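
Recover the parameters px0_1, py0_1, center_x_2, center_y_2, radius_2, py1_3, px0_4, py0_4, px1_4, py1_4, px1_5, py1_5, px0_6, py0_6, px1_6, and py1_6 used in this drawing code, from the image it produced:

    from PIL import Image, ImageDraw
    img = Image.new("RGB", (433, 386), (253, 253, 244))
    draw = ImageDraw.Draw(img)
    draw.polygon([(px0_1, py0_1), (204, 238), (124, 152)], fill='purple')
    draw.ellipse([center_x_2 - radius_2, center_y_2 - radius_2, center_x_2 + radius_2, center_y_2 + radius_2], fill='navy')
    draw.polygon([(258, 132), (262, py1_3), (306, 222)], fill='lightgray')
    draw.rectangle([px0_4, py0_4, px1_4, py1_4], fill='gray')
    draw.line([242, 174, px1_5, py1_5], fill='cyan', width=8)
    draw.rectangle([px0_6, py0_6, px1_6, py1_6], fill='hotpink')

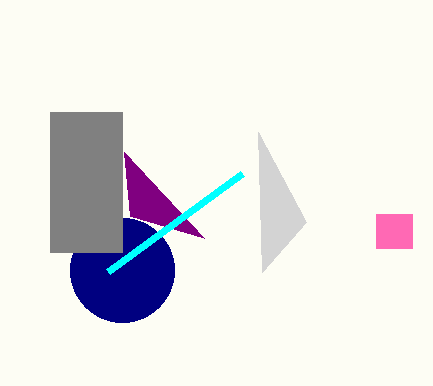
px0_1 = 130, py0_1 = 216, center_x_2 = 122, center_y_2 = 270, radius_2 = 52, py1_3 = 272, px0_4 = 50, py0_4 = 112, px1_4 = 122, py1_4 = 252, px1_5 = 108, py1_5 = 272, px0_6 = 376, py0_6 = 214, px1_6 = 412, py1_6 = 248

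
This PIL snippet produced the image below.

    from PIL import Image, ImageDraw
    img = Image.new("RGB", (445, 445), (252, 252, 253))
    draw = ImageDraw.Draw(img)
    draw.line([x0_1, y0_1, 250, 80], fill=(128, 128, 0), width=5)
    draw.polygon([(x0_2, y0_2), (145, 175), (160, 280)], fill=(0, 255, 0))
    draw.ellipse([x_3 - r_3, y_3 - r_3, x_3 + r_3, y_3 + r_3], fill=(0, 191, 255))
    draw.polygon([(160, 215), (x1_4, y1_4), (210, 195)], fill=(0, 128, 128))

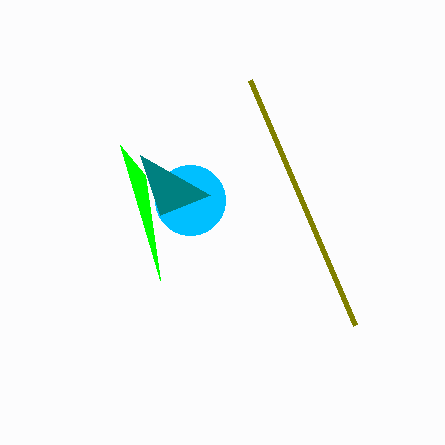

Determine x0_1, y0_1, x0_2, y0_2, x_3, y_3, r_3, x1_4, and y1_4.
x0_1 = 355
y0_1 = 325
x0_2 = 120
y0_2 = 145
x_3 = 190
y_3 = 200
r_3 = 35
x1_4 = 140
y1_4 = 155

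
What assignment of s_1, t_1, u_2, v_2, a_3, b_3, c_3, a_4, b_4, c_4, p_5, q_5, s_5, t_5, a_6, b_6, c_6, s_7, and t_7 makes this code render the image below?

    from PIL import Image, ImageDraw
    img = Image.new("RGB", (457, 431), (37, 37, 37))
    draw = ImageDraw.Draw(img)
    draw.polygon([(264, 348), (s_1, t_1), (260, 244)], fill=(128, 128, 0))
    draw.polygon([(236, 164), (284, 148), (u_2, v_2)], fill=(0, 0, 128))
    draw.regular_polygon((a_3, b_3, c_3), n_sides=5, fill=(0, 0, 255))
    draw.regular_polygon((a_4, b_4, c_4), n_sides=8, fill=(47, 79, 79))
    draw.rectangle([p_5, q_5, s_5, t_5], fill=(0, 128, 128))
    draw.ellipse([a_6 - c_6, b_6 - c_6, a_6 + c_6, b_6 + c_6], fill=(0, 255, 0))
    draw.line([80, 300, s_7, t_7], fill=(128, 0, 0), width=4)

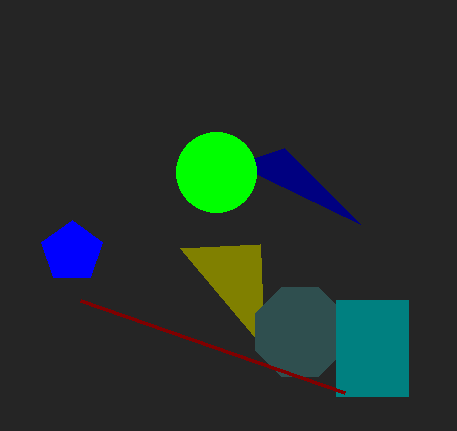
s_1 = 180, t_1 = 248, u_2 = 360, v_2 = 224, a_3 = 72, b_3 = 252, c_3 = 32, a_4 = 300, b_4 = 332, c_4 = 48, p_5 = 336, q_5 = 300, s_5 = 408, t_5 = 396, a_6 = 216, b_6 = 172, c_6 = 40, s_7 = 344, t_7 = 392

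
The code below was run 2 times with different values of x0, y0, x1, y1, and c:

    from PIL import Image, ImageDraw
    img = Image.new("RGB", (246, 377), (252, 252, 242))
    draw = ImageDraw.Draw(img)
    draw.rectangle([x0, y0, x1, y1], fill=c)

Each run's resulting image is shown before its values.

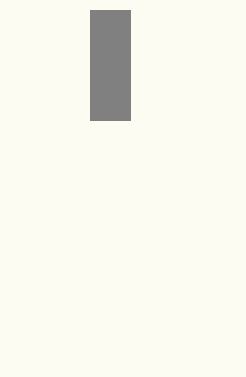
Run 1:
x0 = 90, y0 = 10, x1 = 130, y1 = 120, c = 'gray'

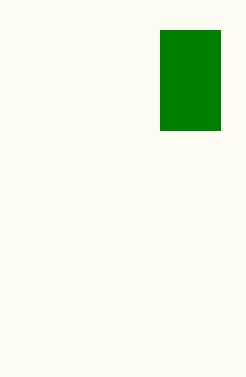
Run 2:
x0 = 160; y0 = 30; x1 = 220; y1 = 130; c = 'green'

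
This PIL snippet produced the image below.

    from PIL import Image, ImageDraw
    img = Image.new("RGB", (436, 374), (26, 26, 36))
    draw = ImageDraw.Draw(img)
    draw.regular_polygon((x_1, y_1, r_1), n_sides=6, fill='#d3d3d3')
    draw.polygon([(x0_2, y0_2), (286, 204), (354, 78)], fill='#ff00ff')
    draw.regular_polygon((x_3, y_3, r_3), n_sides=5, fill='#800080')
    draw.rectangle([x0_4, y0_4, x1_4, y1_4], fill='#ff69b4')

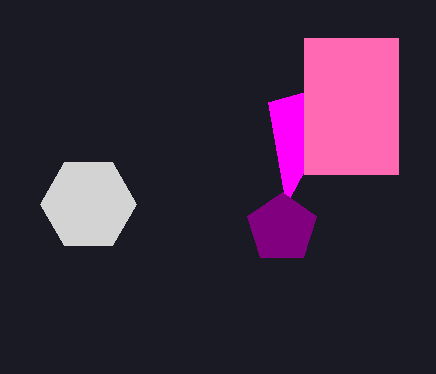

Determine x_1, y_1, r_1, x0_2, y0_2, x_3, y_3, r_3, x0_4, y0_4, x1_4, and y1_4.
x_1 = 88
y_1 = 204
r_1 = 48
x0_2 = 268
y0_2 = 102
x_3 = 282
y_3 = 228
r_3 = 36
x0_4 = 304
y0_4 = 38
x1_4 = 398
y1_4 = 174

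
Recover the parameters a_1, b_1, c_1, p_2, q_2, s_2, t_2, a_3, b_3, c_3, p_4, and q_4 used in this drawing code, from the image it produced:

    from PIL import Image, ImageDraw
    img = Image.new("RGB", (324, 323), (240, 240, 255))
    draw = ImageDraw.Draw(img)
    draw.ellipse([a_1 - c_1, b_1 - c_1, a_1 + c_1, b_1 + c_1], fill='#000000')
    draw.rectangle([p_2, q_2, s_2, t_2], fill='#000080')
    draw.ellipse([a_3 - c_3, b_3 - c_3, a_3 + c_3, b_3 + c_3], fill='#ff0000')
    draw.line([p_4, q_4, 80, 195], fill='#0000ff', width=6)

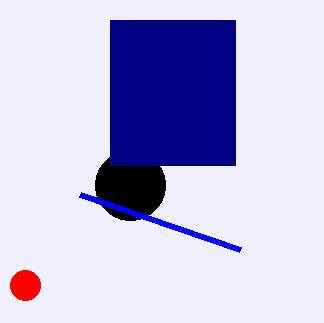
a_1 = 130, b_1 = 185, c_1 = 35, p_2 = 110, q_2 = 20, s_2 = 235, t_2 = 165, a_3 = 25, b_3 = 285, c_3 = 15, p_4 = 240, q_4 = 250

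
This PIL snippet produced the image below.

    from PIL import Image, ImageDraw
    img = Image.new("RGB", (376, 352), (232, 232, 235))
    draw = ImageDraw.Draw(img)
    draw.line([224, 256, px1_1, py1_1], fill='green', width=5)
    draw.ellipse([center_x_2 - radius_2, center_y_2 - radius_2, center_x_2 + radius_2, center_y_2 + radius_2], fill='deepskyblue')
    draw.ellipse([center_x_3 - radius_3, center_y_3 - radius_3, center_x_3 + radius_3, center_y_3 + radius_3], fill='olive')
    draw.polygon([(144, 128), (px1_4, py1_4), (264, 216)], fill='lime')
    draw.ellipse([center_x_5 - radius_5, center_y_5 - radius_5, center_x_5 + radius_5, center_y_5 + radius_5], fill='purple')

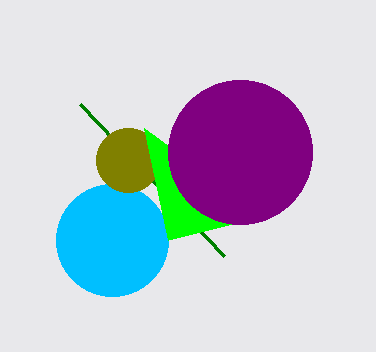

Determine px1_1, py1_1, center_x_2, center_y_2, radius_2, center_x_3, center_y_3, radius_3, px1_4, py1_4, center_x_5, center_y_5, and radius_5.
px1_1 = 80
py1_1 = 104
center_x_2 = 112
center_y_2 = 240
radius_2 = 56
center_x_3 = 128
center_y_3 = 160
radius_3 = 32
px1_4 = 168
py1_4 = 240
center_x_5 = 240
center_y_5 = 152
radius_5 = 72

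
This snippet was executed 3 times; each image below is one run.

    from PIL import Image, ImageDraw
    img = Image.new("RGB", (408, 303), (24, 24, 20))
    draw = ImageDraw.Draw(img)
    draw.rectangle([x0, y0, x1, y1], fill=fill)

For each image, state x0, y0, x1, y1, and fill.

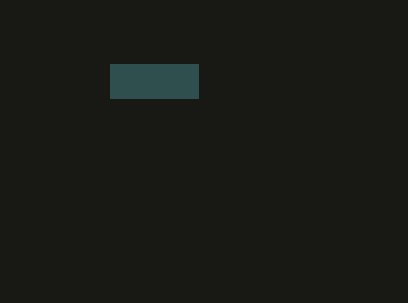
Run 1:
x0 = 110, y0 = 64, x1 = 198, y1 = 98, fill = 'darkslategray'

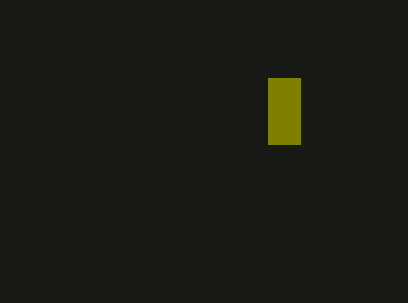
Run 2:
x0 = 268
y0 = 78
x1 = 300
y1 = 144
fill = 'olive'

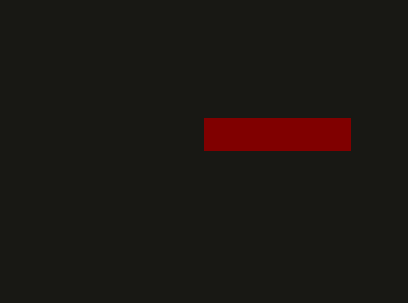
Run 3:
x0 = 204; y0 = 118; x1 = 350; y1 = 150; fill = 'maroon'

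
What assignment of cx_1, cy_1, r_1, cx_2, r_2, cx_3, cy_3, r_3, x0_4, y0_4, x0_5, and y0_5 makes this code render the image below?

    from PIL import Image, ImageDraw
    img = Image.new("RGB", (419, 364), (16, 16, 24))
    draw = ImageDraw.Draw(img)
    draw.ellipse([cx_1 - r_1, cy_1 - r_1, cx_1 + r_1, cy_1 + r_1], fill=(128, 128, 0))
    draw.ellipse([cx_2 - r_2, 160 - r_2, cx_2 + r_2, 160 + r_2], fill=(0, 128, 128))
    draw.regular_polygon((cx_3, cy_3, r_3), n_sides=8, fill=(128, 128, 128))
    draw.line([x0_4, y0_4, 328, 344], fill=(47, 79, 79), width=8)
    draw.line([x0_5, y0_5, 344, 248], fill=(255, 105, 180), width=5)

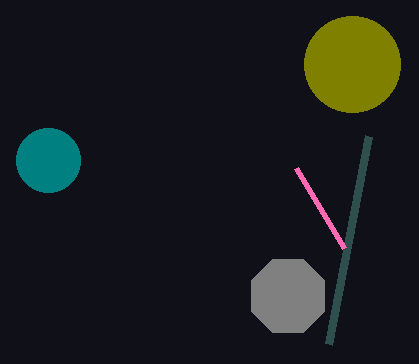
cx_1 = 352, cy_1 = 64, r_1 = 48, cx_2 = 48, r_2 = 32, cx_3 = 288, cy_3 = 296, r_3 = 40, x0_4 = 368, y0_4 = 136, x0_5 = 296, y0_5 = 168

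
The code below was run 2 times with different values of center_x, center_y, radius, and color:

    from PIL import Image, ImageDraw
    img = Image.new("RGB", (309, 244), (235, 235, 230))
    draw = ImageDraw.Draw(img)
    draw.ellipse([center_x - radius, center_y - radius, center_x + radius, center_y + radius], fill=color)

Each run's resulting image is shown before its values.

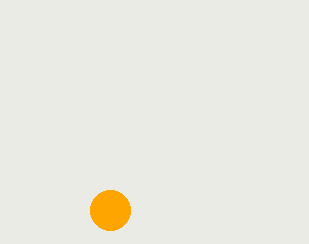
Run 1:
center_x = 110; center_y = 210; radius = 20; color = 'orange'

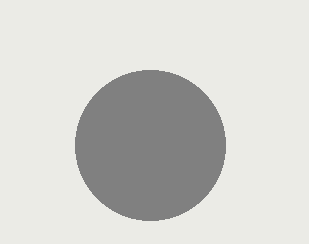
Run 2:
center_x = 150
center_y = 145
radius = 75
color = 'gray'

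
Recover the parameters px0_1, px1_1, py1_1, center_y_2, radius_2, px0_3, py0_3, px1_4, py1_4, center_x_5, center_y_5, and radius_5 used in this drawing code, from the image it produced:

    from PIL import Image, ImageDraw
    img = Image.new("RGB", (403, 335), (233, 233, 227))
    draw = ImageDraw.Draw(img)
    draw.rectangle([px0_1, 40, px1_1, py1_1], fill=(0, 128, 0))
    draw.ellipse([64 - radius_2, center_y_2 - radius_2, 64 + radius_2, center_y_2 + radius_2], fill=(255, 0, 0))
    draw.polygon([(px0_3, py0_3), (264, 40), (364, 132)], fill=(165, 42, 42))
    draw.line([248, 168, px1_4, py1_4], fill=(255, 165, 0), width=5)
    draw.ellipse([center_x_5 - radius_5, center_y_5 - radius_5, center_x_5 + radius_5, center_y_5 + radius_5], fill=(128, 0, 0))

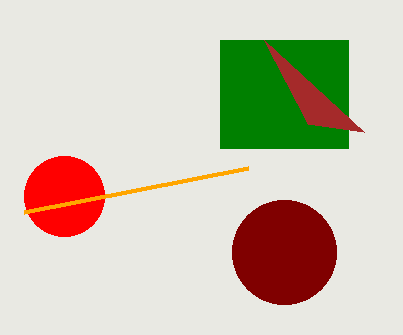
px0_1 = 220
px1_1 = 348
py1_1 = 148
center_y_2 = 196
radius_2 = 40
px0_3 = 308
py0_3 = 124
px1_4 = 24
py1_4 = 212
center_x_5 = 284
center_y_5 = 252
radius_5 = 52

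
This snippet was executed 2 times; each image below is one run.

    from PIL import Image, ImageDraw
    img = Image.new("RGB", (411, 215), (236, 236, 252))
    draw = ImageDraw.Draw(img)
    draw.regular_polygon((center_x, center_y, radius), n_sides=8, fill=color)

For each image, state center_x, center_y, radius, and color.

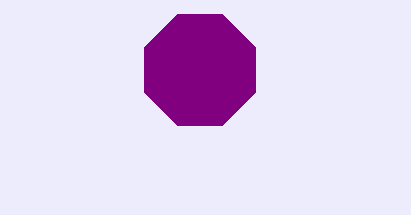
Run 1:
center_x = 200
center_y = 70
radius = 60
color = 'purple'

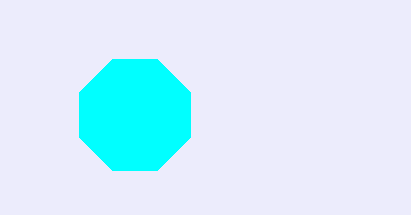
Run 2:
center_x = 135
center_y = 115
radius = 60
color = 'cyan'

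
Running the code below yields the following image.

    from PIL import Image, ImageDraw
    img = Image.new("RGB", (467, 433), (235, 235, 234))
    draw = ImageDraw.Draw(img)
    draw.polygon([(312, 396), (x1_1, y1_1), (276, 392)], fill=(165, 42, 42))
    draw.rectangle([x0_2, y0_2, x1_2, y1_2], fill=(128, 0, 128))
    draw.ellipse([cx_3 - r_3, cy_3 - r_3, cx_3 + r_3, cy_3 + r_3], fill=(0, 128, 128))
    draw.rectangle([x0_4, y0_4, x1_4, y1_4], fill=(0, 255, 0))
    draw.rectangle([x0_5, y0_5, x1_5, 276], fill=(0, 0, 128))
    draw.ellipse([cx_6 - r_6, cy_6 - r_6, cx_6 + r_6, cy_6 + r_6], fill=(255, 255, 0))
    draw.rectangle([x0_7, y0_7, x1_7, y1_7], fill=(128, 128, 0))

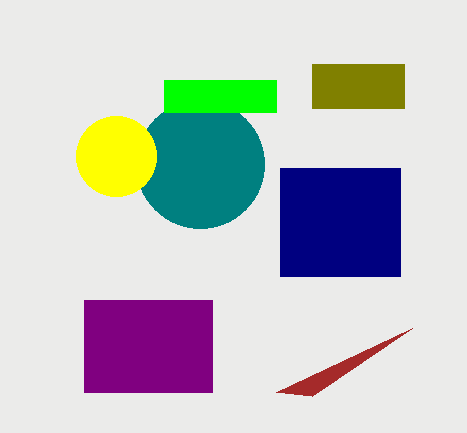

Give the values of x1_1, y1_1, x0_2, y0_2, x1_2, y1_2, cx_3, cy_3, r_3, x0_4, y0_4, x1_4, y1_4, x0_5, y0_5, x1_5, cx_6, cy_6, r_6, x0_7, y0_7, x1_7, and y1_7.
x1_1 = 412
y1_1 = 328
x0_2 = 84
y0_2 = 300
x1_2 = 212
y1_2 = 392
cx_3 = 200
cy_3 = 164
r_3 = 64
x0_4 = 164
y0_4 = 80
x1_4 = 276
y1_4 = 112
x0_5 = 280
y0_5 = 168
x1_5 = 400
cx_6 = 116
cy_6 = 156
r_6 = 40
x0_7 = 312
y0_7 = 64
x1_7 = 404
y1_7 = 108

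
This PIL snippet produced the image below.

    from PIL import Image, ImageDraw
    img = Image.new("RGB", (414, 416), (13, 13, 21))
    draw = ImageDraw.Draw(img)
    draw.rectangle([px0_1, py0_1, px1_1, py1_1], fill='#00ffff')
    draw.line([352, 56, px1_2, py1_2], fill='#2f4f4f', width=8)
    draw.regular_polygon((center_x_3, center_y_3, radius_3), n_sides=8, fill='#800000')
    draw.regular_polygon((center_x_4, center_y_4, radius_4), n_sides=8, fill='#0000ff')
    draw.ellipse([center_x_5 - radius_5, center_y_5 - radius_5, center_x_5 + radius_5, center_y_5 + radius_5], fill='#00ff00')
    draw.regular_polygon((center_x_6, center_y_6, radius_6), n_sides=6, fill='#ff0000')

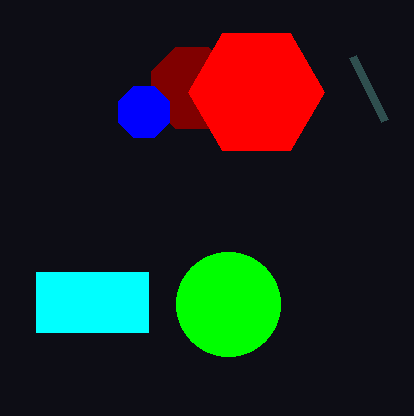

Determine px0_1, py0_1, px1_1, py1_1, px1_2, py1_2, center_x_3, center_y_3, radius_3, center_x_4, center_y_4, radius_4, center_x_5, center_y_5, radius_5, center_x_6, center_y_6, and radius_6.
px0_1 = 36; py0_1 = 272; px1_1 = 148; py1_1 = 332; px1_2 = 384; py1_2 = 120; center_x_3 = 192; center_y_3 = 88; radius_3 = 44; center_x_4 = 144; center_y_4 = 112; radius_4 = 28; center_x_5 = 228; center_y_5 = 304; radius_5 = 52; center_x_6 = 256; center_y_6 = 92; radius_6 = 68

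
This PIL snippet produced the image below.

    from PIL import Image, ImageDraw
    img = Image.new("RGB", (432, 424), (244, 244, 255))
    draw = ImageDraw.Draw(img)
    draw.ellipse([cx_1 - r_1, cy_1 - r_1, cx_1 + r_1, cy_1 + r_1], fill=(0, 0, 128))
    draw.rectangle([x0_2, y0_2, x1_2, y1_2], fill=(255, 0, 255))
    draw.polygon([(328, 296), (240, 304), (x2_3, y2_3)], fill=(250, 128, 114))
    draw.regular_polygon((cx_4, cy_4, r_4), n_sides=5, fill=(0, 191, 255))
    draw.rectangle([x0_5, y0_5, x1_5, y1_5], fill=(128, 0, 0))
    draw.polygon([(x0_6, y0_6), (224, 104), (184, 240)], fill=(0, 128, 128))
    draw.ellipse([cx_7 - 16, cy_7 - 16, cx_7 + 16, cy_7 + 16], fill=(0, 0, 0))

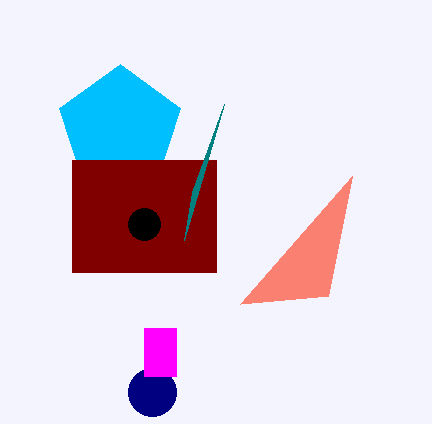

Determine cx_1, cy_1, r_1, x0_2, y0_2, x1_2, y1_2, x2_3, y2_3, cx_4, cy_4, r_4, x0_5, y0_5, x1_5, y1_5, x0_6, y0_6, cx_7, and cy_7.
cx_1 = 152
cy_1 = 392
r_1 = 24
x0_2 = 144
y0_2 = 328
x1_2 = 176
y1_2 = 376
x2_3 = 352
y2_3 = 176
cx_4 = 120
cy_4 = 128
r_4 = 64
x0_5 = 72
y0_5 = 160
x1_5 = 216
y1_5 = 272
x0_6 = 192
y0_6 = 192
cx_7 = 144
cy_7 = 224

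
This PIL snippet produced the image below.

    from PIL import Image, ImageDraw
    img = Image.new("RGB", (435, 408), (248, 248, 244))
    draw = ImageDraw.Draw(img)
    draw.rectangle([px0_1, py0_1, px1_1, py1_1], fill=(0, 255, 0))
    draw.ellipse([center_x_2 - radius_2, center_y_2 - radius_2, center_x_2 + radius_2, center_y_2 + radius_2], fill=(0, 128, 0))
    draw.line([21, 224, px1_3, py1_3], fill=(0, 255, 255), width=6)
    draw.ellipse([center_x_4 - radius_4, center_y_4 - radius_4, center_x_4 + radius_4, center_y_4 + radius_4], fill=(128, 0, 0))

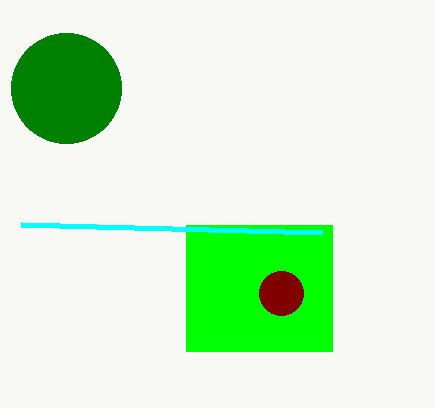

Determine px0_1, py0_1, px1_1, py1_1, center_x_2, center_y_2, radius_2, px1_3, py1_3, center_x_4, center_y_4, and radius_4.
px0_1 = 186; py0_1 = 225; px1_1 = 332; py1_1 = 351; center_x_2 = 66; center_y_2 = 88; radius_2 = 55; px1_3 = 322; py1_3 = 232; center_x_4 = 281; center_y_4 = 293; radius_4 = 22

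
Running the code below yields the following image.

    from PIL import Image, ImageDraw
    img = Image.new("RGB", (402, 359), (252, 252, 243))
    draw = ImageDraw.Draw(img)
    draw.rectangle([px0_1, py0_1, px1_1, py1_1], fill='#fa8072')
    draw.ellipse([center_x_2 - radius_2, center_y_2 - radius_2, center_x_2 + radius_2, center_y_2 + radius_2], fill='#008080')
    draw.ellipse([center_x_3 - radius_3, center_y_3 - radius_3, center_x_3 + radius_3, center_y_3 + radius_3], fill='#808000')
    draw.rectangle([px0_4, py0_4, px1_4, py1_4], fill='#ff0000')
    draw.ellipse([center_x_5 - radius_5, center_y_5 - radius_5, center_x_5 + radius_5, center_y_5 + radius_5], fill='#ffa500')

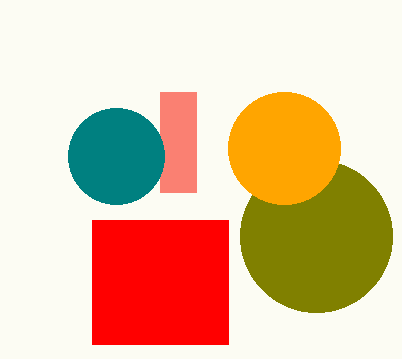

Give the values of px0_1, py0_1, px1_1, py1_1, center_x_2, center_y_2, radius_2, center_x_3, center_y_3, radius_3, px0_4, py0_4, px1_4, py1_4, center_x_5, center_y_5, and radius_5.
px0_1 = 160
py0_1 = 92
px1_1 = 196
py1_1 = 192
center_x_2 = 116
center_y_2 = 156
radius_2 = 48
center_x_3 = 316
center_y_3 = 236
radius_3 = 76
px0_4 = 92
py0_4 = 220
px1_4 = 228
py1_4 = 344
center_x_5 = 284
center_y_5 = 148
radius_5 = 56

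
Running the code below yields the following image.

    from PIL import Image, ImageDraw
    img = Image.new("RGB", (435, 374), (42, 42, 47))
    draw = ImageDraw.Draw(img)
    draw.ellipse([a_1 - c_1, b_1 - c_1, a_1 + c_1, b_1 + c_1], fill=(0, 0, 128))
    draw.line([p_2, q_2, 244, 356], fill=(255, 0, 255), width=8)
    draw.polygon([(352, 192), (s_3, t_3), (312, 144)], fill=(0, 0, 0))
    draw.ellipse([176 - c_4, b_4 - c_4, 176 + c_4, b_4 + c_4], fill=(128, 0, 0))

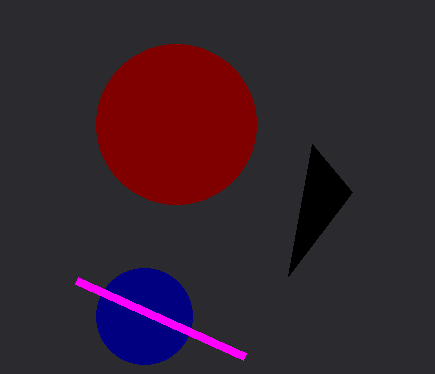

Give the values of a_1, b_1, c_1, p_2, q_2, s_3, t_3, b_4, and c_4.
a_1 = 144
b_1 = 316
c_1 = 48
p_2 = 76
q_2 = 280
s_3 = 288
t_3 = 276
b_4 = 124
c_4 = 80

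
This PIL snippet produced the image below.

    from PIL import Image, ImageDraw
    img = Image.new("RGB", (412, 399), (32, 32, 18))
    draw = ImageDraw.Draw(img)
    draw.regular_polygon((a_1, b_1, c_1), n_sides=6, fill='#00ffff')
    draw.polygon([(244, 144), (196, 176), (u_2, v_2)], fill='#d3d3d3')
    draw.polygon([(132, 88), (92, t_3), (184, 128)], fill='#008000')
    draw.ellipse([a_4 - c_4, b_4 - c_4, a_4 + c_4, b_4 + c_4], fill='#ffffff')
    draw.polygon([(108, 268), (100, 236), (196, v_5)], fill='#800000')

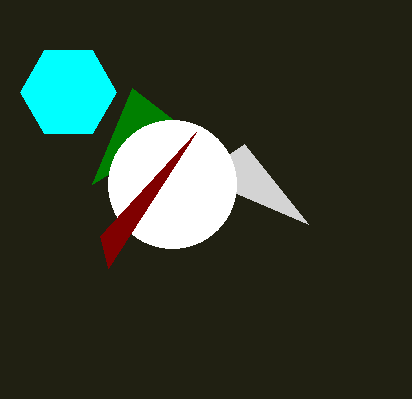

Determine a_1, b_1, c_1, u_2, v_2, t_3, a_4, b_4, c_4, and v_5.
a_1 = 68
b_1 = 92
c_1 = 48
u_2 = 308
v_2 = 224
t_3 = 184
a_4 = 172
b_4 = 184
c_4 = 64
v_5 = 132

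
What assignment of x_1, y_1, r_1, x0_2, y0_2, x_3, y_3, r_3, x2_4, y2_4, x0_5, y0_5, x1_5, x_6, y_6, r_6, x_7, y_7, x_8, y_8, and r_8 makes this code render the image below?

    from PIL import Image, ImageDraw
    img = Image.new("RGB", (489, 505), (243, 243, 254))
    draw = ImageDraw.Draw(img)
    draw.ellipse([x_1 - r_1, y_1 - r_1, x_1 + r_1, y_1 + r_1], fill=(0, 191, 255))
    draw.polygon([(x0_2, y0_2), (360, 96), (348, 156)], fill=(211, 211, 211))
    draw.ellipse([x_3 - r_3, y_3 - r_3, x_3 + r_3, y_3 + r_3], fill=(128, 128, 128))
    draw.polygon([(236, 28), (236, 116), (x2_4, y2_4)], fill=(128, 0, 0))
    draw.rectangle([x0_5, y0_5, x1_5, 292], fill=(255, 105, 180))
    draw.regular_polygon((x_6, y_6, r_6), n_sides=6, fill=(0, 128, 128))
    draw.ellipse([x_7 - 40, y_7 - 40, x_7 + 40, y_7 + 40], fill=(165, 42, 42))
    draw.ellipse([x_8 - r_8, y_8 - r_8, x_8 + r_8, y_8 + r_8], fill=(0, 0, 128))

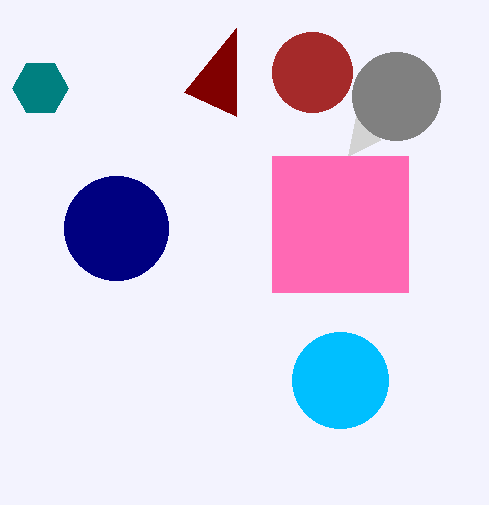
x_1 = 340, y_1 = 380, r_1 = 48, x0_2 = 380, y0_2 = 140, x_3 = 396, y_3 = 96, r_3 = 44, x2_4 = 184, y2_4 = 92, x0_5 = 272, y0_5 = 156, x1_5 = 408, x_6 = 40, y_6 = 88, r_6 = 28, x_7 = 312, y_7 = 72, x_8 = 116, y_8 = 228, r_8 = 52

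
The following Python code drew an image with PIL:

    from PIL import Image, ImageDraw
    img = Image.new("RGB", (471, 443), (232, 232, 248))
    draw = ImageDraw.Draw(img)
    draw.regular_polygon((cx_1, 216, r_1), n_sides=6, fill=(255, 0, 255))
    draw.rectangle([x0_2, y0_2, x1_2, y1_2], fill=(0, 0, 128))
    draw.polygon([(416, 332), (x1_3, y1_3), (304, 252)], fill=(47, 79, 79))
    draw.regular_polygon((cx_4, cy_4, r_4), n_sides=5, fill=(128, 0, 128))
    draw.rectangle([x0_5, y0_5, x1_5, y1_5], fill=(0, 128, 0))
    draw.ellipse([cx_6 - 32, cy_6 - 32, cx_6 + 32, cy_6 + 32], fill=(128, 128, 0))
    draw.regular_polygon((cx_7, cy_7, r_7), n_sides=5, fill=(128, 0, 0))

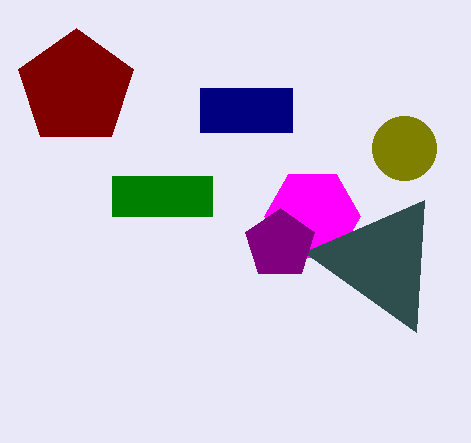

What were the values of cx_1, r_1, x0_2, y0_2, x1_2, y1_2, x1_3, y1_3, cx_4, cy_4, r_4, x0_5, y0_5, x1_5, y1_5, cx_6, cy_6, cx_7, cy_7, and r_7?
cx_1 = 312; r_1 = 48; x0_2 = 200; y0_2 = 88; x1_2 = 292; y1_2 = 132; x1_3 = 424; y1_3 = 200; cx_4 = 280; cy_4 = 244; r_4 = 36; x0_5 = 112; y0_5 = 176; x1_5 = 212; y1_5 = 216; cx_6 = 404; cy_6 = 148; cx_7 = 76; cy_7 = 88; r_7 = 60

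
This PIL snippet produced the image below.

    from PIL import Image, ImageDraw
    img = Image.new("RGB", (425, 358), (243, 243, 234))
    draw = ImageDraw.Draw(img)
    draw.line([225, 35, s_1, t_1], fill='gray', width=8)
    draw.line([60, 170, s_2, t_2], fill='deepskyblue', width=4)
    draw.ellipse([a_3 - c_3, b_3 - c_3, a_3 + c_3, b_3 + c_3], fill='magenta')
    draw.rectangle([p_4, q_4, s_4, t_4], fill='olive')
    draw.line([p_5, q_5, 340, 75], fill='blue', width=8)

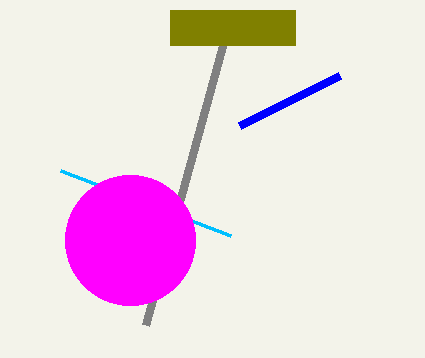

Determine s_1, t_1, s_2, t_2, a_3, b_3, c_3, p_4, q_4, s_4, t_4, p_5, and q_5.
s_1 = 145
t_1 = 325
s_2 = 230
t_2 = 235
a_3 = 130
b_3 = 240
c_3 = 65
p_4 = 170
q_4 = 10
s_4 = 295
t_4 = 45
p_5 = 240
q_5 = 125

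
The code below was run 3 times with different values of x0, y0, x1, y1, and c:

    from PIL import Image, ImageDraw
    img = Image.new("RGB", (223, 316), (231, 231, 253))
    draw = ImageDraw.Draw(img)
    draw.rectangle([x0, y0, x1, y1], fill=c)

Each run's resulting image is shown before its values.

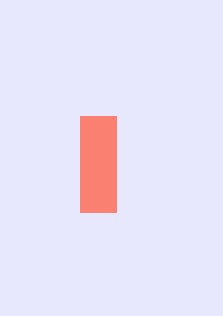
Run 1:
x0 = 80; y0 = 116; x1 = 116; y1 = 212; c = 'salmon'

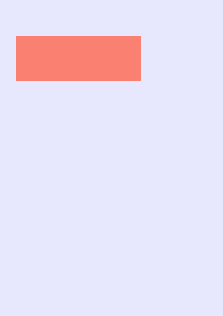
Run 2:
x0 = 16; y0 = 36; x1 = 140; y1 = 80; c = 'salmon'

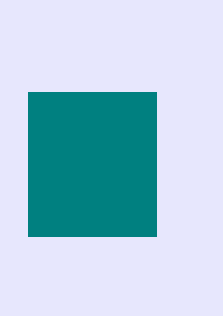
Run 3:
x0 = 28
y0 = 92
x1 = 156
y1 = 236
c = 'teal'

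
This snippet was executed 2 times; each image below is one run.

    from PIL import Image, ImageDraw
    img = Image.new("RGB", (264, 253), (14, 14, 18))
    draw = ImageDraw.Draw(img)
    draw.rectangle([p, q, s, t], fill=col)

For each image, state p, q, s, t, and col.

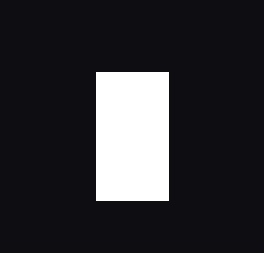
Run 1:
p = 96, q = 72, s = 168, t = 200, col = 'white'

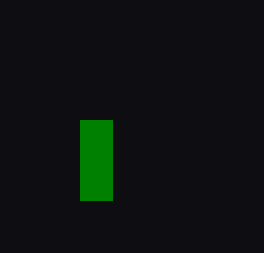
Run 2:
p = 80; q = 120; s = 112; t = 200; col = 'green'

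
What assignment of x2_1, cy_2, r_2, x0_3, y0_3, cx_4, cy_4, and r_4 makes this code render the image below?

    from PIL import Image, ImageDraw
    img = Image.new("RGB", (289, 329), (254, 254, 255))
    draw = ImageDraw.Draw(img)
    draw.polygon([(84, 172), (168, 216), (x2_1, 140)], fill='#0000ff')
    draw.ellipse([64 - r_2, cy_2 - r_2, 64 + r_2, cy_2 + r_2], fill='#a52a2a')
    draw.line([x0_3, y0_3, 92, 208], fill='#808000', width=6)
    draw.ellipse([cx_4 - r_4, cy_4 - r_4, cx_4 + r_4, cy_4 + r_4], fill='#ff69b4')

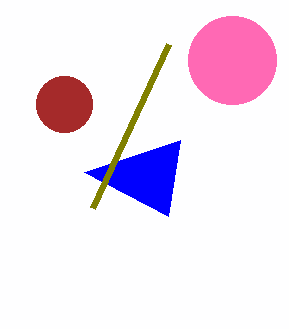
x2_1 = 180; cy_2 = 104; r_2 = 28; x0_3 = 168; y0_3 = 44; cx_4 = 232; cy_4 = 60; r_4 = 44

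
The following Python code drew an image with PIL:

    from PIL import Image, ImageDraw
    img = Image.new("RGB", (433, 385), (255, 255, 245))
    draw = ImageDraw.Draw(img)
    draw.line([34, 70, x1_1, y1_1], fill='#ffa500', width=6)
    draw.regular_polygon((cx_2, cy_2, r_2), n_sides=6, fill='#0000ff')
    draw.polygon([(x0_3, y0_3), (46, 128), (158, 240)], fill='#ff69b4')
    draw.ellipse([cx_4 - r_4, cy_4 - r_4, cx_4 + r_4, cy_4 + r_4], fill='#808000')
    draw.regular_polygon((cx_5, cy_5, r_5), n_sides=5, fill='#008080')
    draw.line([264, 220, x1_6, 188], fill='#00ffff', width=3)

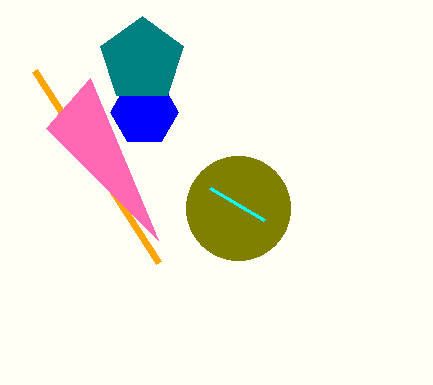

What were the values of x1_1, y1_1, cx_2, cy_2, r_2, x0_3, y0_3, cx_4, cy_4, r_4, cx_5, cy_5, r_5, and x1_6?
x1_1 = 158, y1_1 = 262, cx_2 = 144, cy_2 = 112, r_2 = 34, x0_3 = 90, y0_3 = 78, cx_4 = 238, cy_4 = 208, r_4 = 52, cx_5 = 142, cy_5 = 60, r_5 = 44, x1_6 = 210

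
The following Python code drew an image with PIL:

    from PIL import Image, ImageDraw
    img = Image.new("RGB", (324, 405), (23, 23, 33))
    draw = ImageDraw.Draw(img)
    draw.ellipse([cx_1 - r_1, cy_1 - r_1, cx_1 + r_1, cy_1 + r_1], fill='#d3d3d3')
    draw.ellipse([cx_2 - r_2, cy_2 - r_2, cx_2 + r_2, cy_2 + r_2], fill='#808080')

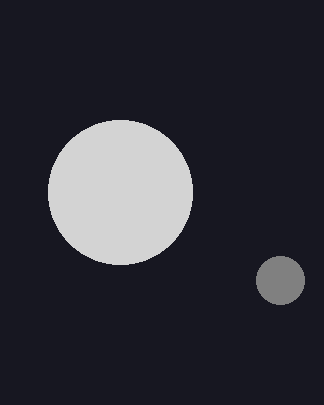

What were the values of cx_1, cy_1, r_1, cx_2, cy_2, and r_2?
cx_1 = 120, cy_1 = 192, r_1 = 72, cx_2 = 280, cy_2 = 280, r_2 = 24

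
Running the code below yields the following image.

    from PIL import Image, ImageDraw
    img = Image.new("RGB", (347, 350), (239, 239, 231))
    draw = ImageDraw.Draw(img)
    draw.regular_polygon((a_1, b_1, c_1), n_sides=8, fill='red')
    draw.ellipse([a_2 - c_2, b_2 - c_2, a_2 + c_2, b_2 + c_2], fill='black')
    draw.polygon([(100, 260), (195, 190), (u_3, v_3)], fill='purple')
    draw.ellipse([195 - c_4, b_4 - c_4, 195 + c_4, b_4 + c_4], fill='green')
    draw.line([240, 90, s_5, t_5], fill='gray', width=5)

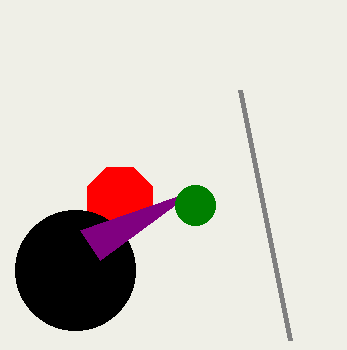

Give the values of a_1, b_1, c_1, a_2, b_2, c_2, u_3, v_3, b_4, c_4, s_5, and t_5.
a_1 = 120
b_1 = 200
c_1 = 35
a_2 = 75
b_2 = 270
c_2 = 60
u_3 = 80
v_3 = 230
b_4 = 205
c_4 = 20
s_5 = 290
t_5 = 340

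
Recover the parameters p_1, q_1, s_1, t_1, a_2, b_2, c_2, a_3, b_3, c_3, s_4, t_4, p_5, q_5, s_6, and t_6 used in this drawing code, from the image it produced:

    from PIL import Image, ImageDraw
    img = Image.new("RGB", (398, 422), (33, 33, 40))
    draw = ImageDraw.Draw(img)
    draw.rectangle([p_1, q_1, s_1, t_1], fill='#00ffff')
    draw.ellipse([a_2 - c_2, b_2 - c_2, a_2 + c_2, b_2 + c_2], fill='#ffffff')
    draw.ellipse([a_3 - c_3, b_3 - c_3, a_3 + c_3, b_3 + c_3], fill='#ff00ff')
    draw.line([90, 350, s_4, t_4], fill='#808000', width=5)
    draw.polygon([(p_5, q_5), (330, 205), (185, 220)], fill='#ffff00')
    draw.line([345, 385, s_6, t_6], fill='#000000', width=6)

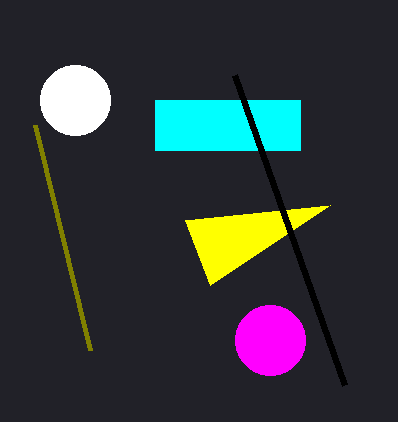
p_1 = 155; q_1 = 100; s_1 = 300; t_1 = 150; a_2 = 75; b_2 = 100; c_2 = 35; a_3 = 270; b_3 = 340; c_3 = 35; s_4 = 35; t_4 = 125; p_5 = 210; q_5 = 285; s_6 = 235; t_6 = 75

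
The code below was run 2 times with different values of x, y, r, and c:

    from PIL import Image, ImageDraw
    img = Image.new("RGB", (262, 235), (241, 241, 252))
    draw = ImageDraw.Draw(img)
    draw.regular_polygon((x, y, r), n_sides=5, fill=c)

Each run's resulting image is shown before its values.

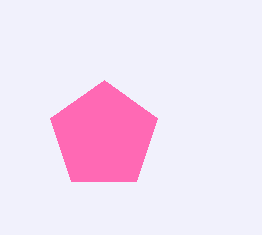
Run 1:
x = 104; y = 136; r = 56; c = 'hotpink'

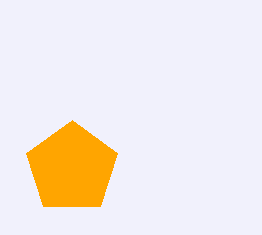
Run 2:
x = 72
y = 168
r = 48
c = 'orange'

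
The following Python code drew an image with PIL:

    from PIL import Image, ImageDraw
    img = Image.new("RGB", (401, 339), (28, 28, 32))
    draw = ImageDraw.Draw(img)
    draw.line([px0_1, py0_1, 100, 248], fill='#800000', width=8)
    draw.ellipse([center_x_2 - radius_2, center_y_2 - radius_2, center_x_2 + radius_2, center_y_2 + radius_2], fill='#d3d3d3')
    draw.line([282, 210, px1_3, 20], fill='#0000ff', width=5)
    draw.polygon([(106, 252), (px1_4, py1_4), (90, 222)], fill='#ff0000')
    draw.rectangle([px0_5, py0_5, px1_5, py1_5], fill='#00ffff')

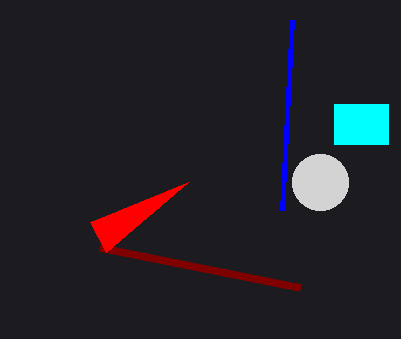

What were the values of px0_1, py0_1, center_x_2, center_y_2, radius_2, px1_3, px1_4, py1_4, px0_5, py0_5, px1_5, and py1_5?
px0_1 = 300; py0_1 = 288; center_x_2 = 320; center_y_2 = 182; radius_2 = 28; px1_3 = 292; px1_4 = 188; py1_4 = 182; px0_5 = 334; py0_5 = 104; px1_5 = 388; py1_5 = 144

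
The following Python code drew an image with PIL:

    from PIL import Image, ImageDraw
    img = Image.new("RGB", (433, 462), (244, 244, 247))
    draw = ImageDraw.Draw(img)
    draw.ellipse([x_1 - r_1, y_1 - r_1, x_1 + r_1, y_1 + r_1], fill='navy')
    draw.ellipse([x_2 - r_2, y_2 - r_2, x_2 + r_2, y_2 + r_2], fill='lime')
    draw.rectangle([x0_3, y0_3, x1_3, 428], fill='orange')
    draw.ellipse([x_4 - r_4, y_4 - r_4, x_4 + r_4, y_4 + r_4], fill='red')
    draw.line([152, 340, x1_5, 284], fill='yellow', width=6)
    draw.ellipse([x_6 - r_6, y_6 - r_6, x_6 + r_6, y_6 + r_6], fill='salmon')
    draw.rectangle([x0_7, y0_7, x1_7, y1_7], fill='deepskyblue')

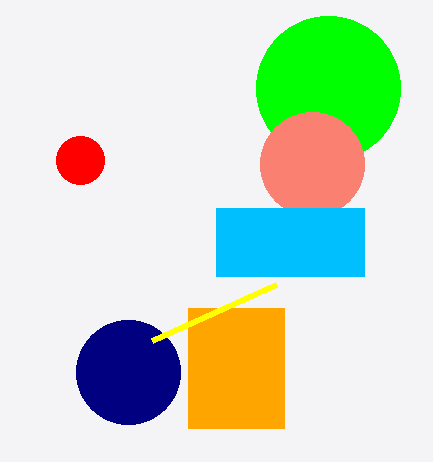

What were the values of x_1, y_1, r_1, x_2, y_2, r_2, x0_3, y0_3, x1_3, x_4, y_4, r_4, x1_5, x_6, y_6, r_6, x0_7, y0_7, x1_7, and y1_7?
x_1 = 128
y_1 = 372
r_1 = 52
x_2 = 328
y_2 = 88
r_2 = 72
x0_3 = 188
y0_3 = 308
x1_3 = 284
x_4 = 80
y_4 = 160
r_4 = 24
x1_5 = 276
x_6 = 312
y_6 = 164
r_6 = 52
x0_7 = 216
y0_7 = 208
x1_7 = 364
y1_7 = 276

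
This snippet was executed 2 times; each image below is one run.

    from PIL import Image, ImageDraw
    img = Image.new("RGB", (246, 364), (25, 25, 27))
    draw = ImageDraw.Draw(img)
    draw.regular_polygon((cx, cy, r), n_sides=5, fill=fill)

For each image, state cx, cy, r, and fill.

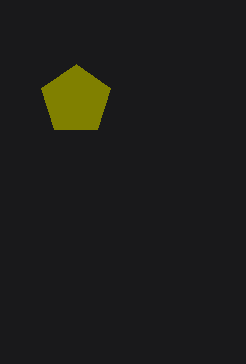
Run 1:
cx = 76; cy = 100; r = 36; fill = 'olive'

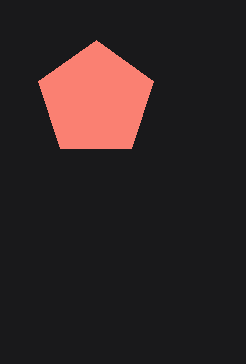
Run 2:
cx = 96; cy = 100; r = 60; fill = 'salmon'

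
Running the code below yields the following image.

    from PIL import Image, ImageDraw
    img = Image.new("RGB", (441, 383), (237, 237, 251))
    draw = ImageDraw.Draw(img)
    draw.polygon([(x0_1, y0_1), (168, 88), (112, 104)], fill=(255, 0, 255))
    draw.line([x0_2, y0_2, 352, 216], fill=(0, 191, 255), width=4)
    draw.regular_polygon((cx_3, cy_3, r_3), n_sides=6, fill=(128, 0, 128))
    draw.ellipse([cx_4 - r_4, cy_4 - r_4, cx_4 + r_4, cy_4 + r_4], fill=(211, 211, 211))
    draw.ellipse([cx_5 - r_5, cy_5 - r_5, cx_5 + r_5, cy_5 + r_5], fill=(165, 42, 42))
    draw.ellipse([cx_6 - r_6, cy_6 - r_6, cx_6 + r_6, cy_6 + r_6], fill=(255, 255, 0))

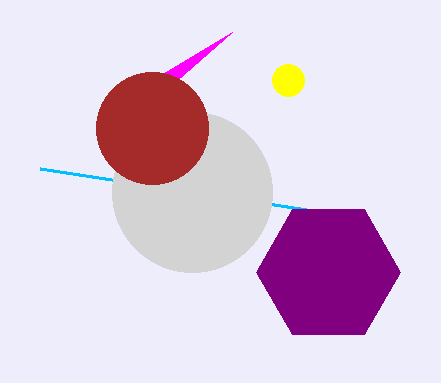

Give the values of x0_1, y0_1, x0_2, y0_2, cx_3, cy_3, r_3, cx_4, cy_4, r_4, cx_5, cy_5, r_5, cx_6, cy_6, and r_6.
x0_1 = 232
y0_1 = 32
x0_2 = 40
y0_2 = 168
cx_3 = 328
cy_3 = 272
r_3 = 72
cx_4 = 192
cy_4 = 192
r_4 = 80
cx_5 = 152
cy_5 = 128
r_5 = 56
cx_6 = 288
cy_6 = 80
r_6 = 16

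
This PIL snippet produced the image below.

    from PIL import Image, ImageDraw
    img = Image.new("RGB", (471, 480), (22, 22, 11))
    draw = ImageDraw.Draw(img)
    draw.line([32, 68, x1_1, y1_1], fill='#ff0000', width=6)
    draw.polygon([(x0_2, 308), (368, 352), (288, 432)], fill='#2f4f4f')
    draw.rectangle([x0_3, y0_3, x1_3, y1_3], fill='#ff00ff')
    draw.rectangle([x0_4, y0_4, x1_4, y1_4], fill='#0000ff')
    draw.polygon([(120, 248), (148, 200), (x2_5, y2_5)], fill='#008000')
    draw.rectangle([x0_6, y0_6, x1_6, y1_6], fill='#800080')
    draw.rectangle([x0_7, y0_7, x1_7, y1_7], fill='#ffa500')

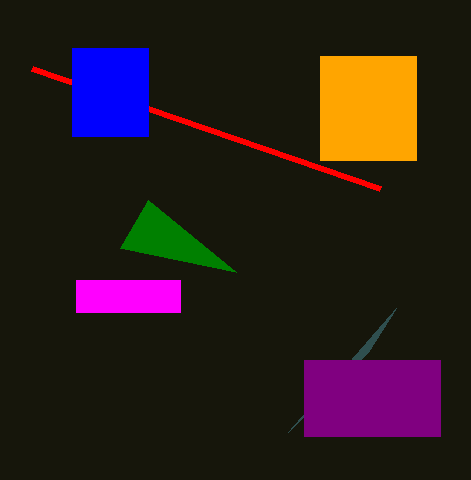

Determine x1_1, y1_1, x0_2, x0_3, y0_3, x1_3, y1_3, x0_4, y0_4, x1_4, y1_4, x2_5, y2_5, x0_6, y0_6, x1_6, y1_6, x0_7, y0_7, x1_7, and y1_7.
x1_1 = 380, y1_1 = 188, x0_2 = 396, x0_3 = 76, y0_3 = 280, x1_3 = 180, y1_3 = 312, x0_4 = 72, y0_4 = 48, x1_4 = 148, y1_4 = 136, x2_5 = 236, y2_5 = 272, x0_6 = 304, y0_6 = 360, x1_6 = 440, y1_6 = 436, x0_7 = 320, y0_7 = 56, x1_7 = 416, y1_7 = 160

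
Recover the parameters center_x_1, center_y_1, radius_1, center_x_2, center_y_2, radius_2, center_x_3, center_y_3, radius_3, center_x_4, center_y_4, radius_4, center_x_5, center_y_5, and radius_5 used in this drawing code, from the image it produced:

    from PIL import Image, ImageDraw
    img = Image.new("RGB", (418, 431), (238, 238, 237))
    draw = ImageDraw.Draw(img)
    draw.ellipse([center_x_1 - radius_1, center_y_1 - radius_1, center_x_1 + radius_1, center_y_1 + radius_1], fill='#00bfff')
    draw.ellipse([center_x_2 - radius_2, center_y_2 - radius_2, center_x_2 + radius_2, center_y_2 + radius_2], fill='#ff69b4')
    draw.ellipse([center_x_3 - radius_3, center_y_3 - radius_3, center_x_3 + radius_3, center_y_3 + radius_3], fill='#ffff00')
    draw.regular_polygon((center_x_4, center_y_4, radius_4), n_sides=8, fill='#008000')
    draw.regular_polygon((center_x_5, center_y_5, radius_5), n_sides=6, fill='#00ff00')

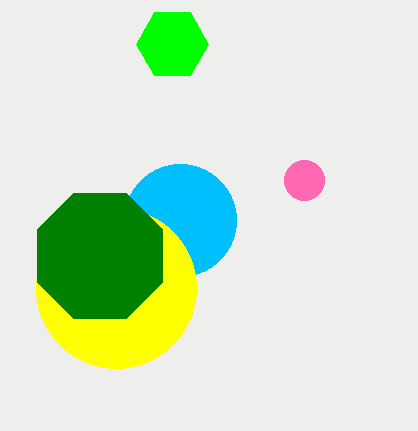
center_x_1 = 180
center_y_1 = 220
radius_1 = 56
center_x_2 = 304
center_y_2 = 180
radius_2 = 20
center_x_3 = 116
center_y_3 = 288
radius_3 = 80
center_x_4 = 100
center_y_4 = 256
radius_4 = 68
center_x_5 = 172
center_y_5 = 44
radius_5 = 36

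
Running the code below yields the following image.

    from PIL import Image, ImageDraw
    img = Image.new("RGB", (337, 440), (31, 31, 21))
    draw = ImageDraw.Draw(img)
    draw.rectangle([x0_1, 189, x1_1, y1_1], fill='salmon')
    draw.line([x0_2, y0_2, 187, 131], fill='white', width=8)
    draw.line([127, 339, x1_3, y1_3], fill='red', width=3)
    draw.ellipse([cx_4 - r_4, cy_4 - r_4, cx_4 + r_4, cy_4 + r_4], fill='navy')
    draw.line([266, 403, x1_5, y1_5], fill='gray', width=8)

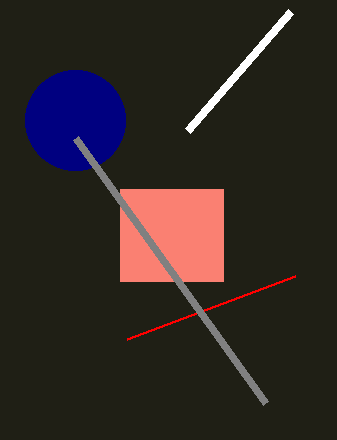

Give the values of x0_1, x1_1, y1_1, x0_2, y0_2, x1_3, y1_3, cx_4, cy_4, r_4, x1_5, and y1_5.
x0_1 = 120
x1_1 = 223
y1_1 = 281
x0_2 = 290
y0_2 = 12
x1_3 = 295
y1_3 = 276
cx_4 = 75
cy_4 = 120
r_4 = 50
x1_5 = 76
y1_5 = 138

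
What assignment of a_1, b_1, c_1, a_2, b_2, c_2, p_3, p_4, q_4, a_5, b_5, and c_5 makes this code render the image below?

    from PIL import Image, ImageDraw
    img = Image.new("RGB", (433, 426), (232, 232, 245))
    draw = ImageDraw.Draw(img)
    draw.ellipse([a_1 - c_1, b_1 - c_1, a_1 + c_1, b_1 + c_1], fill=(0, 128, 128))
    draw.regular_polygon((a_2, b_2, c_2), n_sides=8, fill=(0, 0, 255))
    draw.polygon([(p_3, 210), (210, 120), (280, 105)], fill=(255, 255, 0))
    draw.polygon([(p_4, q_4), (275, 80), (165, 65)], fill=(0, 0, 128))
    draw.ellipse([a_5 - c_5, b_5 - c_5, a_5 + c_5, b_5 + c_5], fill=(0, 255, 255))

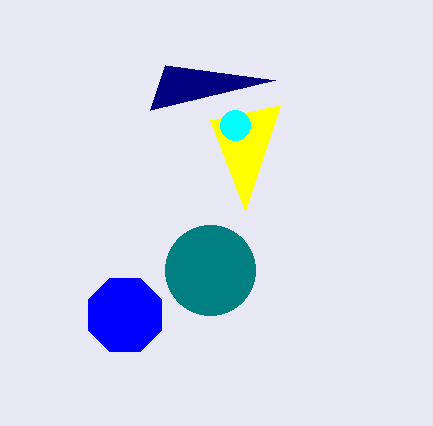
a_1 = 210; b_1 = 270; c_1 = 45; a_2 = 125; b_2 = 315; c_2 = 40; p_3 = 245; p_4 = 150; q_4 = 110; a_5 = 235; b_5 = 125; c_5 = 15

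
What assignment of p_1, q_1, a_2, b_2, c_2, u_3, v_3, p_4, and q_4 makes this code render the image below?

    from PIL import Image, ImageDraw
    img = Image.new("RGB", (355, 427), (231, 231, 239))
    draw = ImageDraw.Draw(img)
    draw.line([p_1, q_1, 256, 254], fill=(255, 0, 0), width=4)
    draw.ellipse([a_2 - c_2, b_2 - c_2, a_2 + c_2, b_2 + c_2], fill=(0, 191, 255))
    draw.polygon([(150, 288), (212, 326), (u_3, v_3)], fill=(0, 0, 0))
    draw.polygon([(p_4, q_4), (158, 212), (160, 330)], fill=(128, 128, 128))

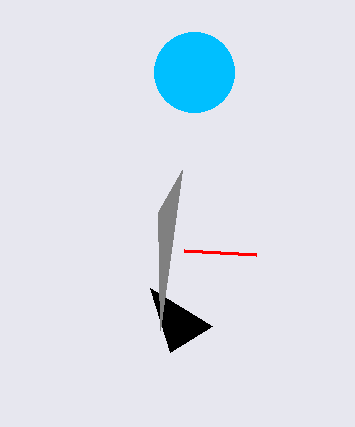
p_1 = 184; q_1 = 250; a_2 = 194; b_2 = 72; c_2 = 40; u_3 = 170; v_3 = 352; p_4 = 182; q_4 = 170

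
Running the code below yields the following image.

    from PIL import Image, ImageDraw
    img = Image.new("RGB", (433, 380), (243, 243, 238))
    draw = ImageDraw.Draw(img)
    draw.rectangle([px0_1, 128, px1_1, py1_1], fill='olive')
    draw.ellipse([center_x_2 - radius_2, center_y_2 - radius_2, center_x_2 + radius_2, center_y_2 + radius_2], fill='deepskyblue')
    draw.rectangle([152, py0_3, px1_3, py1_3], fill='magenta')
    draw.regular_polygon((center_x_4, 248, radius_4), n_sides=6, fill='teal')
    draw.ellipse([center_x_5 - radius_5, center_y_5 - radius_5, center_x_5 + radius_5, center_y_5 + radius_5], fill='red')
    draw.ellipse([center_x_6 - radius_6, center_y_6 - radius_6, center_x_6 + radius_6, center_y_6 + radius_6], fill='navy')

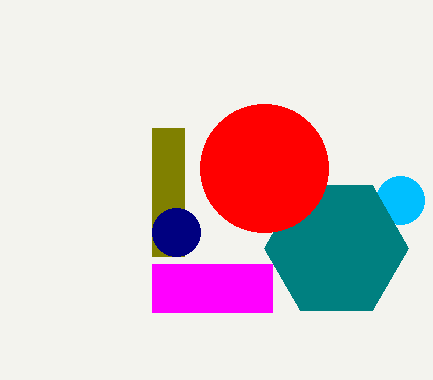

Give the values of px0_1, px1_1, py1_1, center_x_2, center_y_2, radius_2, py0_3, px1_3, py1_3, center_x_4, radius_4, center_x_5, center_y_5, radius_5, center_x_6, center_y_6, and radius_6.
px0_1 = 152; px1_1 = 184; py1_1 = 256; center_x_2 = 400; center_y_2 = 200; radius_2 = 24; py0_3 = 264; px1_3 = 272; py1_3 = 312; center_x_4 = 336; radius_4 = 72; center_x_5 = 264; center_y_5 = 168; radius_5 = 64; center_x_6 = 176; center_y_6 = 232; radius_6 = 24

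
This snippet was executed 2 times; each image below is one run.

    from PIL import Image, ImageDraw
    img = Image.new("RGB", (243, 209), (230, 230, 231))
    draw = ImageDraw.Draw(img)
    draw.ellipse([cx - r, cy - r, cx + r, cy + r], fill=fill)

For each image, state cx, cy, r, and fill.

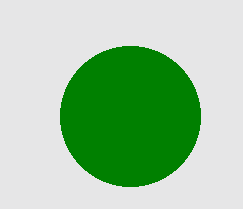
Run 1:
cx = 130, cy = 116, r = 70, fill = 'green'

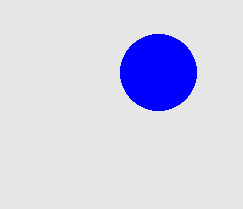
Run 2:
cx = 158; cy = 72; r = 38; fill = 'blue'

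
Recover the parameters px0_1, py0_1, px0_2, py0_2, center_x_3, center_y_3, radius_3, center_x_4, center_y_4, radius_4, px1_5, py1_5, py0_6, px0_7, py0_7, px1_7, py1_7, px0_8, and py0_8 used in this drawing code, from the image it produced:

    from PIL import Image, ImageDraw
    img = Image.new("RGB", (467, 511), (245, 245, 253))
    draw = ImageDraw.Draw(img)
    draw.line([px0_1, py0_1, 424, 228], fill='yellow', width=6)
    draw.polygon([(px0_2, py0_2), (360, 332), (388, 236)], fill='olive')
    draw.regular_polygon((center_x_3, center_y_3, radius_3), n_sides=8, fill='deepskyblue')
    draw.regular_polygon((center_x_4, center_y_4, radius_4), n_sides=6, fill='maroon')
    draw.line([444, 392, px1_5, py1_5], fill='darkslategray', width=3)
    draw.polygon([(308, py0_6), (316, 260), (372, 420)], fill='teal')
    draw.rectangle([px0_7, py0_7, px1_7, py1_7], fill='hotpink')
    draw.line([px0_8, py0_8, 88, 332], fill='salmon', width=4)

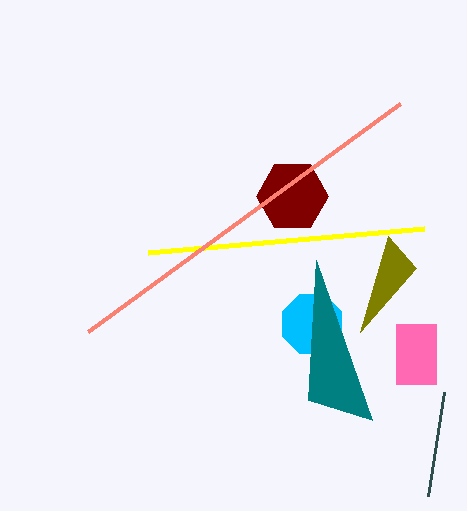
px0_1 = 148; py0_1 = 252; px0_2 = 416; py0_2 = 268; center_x_3 = 312; center_y_3 = 324; radius_3 = 32; center_x_4 = 292; center_y_4 = 196; radius_4 = 36; px1_5 = 428; py1_5 = 496; py0_6 = 400; px0_7 = 396; py0_7 = 324; px1_7 = 436; py1_7 = 384; px0_8 = 400; py0_8 = 104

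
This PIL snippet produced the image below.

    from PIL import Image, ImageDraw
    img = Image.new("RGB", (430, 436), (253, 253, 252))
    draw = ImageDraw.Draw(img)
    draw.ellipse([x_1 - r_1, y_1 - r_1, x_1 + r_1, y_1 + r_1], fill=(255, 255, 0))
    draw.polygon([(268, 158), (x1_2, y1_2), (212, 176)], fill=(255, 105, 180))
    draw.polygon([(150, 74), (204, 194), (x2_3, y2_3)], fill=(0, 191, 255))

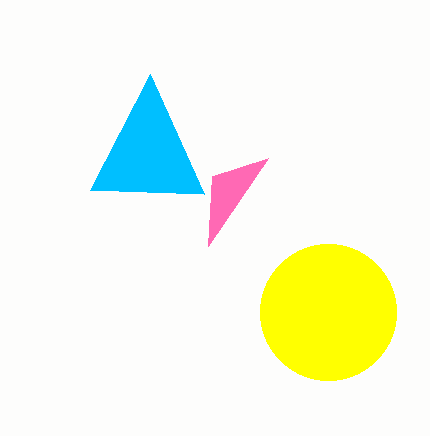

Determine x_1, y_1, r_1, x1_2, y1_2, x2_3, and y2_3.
x_1 = 328; y_1 = 312; r_1 = 68; x1_2 = 208; y1_2 = 246; x2_3 = 90; y2_3 = 190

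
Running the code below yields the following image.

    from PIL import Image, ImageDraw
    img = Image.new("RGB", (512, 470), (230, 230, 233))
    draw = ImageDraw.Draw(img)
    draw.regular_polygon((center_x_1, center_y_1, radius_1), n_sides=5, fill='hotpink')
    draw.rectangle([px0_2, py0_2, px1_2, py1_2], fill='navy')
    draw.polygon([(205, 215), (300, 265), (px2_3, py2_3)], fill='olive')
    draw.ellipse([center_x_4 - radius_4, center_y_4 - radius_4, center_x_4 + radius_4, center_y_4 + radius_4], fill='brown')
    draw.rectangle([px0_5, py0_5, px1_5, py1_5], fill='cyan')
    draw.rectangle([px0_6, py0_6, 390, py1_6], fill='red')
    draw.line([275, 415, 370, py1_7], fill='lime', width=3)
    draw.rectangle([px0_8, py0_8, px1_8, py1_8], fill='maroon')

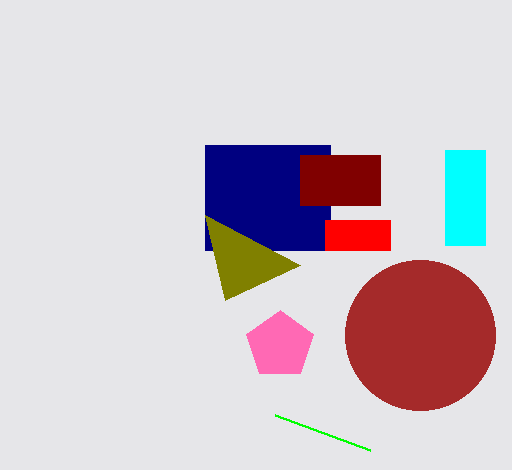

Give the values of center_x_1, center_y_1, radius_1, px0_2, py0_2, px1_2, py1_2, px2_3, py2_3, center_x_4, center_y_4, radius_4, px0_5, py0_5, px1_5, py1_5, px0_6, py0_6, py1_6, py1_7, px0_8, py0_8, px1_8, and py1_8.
center_x_1 = 280
center_y_1 = 345
radius_1 = 35
px0_2 = 205
py0_2 = 145
px1_2 = 330
py1_2 = 250
px2_3 = 225
py2_3 = 300
center_x_4 = 420
center_y_4 = 335
radius_4 = 75
px0_5 = 445
py0_5 = 150
px1_5 = 485
py1_5 = 245
px0_6 = 325
py0_6 = 220
py1_6 = 250
py1_7 = 450
px0_8 = 300
py0_8 = 155
px1_8 = 380
py1_8 = 205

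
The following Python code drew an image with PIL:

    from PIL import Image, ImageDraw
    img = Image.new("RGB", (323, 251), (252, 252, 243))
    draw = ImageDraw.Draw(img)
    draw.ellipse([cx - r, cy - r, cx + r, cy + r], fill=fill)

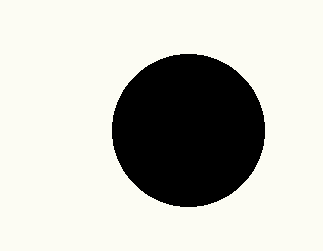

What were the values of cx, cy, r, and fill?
cx = 188
cy = 130
r = 76
fill = 'black'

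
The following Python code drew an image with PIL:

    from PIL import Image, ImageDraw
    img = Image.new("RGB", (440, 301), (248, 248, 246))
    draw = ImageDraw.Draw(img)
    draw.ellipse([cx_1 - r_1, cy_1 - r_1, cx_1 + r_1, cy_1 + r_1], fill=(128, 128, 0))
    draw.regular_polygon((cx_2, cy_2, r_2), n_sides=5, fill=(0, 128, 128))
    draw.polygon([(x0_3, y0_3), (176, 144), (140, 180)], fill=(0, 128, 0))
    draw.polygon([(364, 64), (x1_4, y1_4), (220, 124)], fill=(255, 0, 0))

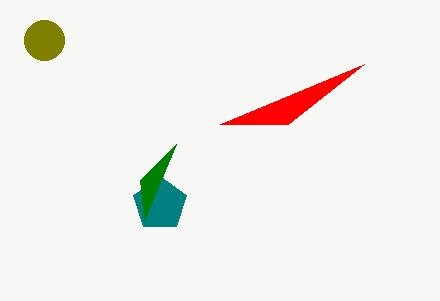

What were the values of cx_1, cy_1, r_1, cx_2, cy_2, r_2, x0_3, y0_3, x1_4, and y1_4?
cx_1 = 44; cy_1 = 40; r_1 = 20; cx_2 = 160; cy_2 = 204; r_2 = 28; x0_3 = 144; y0_3 = 220; x1_4 = 288; y1_4 = 124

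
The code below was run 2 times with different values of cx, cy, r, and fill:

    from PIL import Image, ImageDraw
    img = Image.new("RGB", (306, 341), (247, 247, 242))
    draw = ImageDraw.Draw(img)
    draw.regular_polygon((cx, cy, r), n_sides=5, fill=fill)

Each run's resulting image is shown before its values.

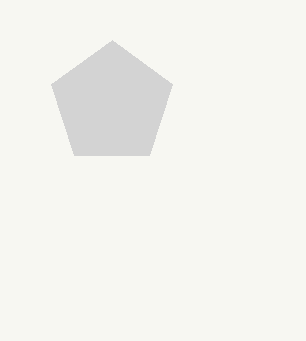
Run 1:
cx = 112; cy = 104; r = 64; fill = 'lightgray'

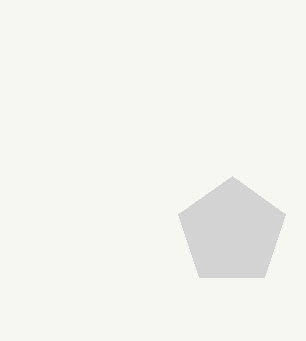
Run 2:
cx = 232
cy = 232
r = 56
fill = 'lightgray'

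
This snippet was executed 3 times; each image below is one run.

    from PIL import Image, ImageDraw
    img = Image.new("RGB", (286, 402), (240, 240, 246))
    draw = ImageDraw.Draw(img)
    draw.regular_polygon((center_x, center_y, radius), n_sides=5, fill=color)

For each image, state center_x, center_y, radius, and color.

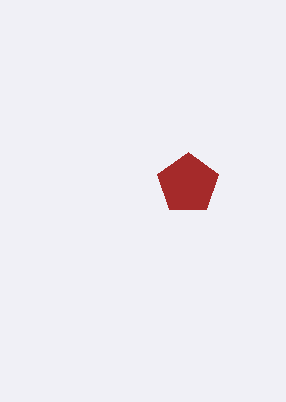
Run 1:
center_x = 188; center_y = 184; radius = 32; color = 'brown'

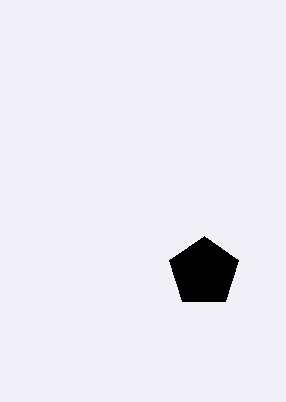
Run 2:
center_x = 204, center_y = 272, radius = 36, color = 'black'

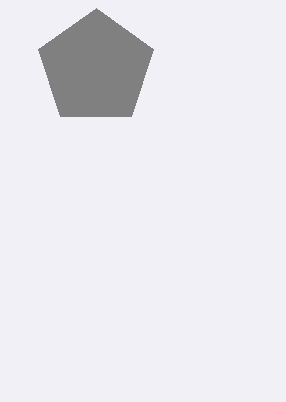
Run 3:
center_x = 96; center_y = 68; radius = 60; color = 'gray'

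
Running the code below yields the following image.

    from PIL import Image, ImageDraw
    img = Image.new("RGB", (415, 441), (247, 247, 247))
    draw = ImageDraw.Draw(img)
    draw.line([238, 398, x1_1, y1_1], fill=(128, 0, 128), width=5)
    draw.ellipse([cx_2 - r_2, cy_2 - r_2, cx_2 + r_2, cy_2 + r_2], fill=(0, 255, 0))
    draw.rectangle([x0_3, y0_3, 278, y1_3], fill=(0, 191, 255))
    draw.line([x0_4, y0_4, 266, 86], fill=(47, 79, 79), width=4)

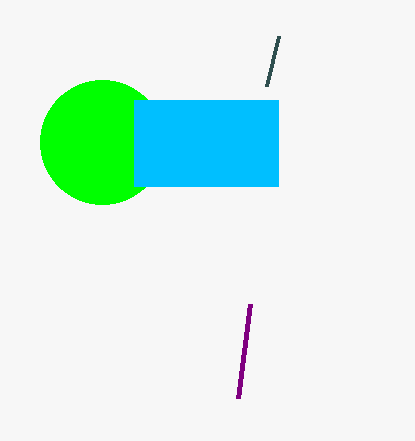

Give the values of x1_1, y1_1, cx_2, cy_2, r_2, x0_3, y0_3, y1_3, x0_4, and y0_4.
x1_1 = 250
y1_1 = 304
cx_2 = 102
cy_2 = 142
r_2 = 62
x0_3 = 134
y0_3 = 100
y1_3 = 186
x0_4 = 278
y0_4 = 36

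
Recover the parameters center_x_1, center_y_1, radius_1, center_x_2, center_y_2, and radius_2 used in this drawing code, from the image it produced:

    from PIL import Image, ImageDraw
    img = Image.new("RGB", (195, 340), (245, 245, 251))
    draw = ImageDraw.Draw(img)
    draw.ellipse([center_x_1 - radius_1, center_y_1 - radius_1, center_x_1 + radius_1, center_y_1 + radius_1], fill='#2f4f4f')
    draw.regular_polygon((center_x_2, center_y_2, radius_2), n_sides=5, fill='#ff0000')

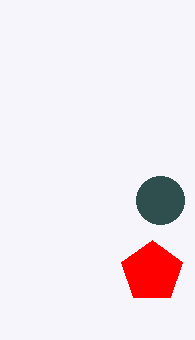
center_x_1 = 160
center_y_1 = 200
radius_1 = 24
center_x_2 = 152
center_y_2 = 272
radius_2 = 32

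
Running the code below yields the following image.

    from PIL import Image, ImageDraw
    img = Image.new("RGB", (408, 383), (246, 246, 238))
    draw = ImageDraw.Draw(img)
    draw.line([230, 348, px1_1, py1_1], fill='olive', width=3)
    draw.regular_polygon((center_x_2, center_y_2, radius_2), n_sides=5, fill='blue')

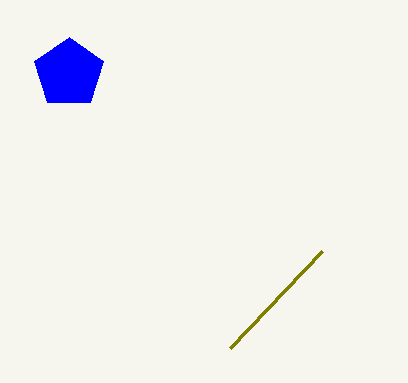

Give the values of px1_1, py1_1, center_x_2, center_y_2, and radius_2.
px1_1 = 322
py1_1 = 251
center_x_2 = 69
center_y_2 = 73
radius_2 = 36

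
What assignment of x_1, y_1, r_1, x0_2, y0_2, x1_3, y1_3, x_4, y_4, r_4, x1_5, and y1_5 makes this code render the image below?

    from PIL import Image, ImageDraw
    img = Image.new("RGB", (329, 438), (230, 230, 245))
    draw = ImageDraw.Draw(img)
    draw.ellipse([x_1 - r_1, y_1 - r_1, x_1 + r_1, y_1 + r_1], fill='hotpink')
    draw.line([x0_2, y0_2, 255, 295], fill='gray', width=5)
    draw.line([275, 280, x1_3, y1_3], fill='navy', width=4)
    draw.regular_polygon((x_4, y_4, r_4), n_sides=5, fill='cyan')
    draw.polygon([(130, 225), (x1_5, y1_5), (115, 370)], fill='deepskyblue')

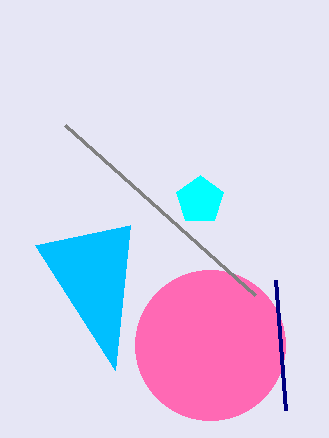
x_1 = 210, y_1 = 345, r_1 = 75, x0_2 = 65, y0_2 = 125, x1_3 = 285, y1_3 = 410, x_4 = 200, y_4 = 200, r_4 = 25, x1_5 = 35, y1_5 = 245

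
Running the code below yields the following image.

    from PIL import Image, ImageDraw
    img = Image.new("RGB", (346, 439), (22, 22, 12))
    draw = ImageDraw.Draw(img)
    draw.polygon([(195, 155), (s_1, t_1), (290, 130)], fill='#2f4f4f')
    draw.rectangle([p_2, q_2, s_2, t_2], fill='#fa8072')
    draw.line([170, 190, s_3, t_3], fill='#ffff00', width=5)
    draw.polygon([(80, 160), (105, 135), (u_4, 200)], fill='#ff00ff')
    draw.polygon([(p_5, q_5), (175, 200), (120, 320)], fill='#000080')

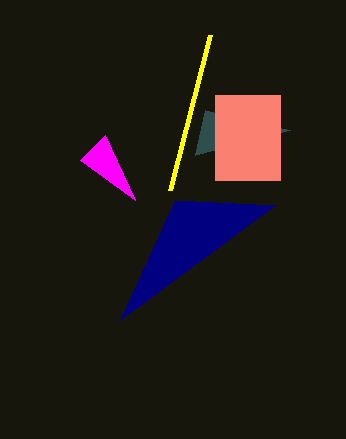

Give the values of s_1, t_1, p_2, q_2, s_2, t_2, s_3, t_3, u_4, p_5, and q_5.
s_1 = 205
t_1 = 110
p_2 = 215
q_2 = 95
s_2 = 280
t_2 = 180
s_3 = 210
t_3 = 35
u_4 = 135
p_5 = 275
q_5 = 205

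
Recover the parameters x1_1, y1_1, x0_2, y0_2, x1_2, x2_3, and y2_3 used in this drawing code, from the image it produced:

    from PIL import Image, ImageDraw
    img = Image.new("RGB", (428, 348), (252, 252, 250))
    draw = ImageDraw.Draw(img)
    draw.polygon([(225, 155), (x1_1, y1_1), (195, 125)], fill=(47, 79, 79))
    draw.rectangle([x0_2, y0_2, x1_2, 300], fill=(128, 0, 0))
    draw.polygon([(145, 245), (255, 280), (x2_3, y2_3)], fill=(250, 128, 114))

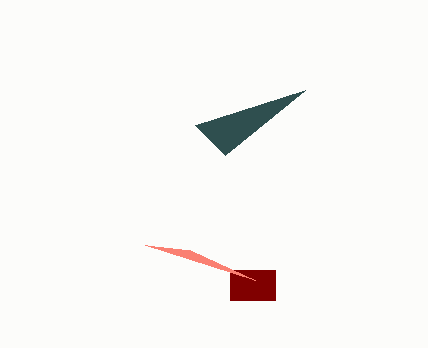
x1_1 = 305
y1_1 = 90
x0_2 = 230
y0_2 = 270
x1_2 = 275
x2_3 = 190
y2_3 = 250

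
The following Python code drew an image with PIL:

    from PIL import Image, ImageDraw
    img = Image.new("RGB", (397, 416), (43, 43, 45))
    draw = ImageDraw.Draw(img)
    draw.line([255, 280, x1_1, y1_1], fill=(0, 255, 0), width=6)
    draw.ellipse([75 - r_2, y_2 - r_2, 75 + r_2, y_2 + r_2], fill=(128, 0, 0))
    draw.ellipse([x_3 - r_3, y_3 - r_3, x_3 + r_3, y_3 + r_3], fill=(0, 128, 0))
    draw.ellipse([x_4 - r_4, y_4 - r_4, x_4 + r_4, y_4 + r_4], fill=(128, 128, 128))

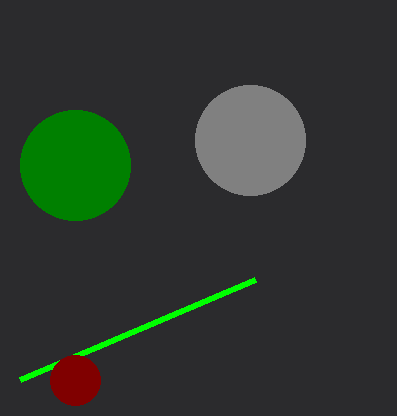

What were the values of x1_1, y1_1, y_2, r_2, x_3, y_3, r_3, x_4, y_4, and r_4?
x1_1 = 20, y1_1 = 380, y_2 = 380, r_2 = 25, x_3 = 75, y_3 = 165, r_3 = 55, x_4 = 250, y_4 = 140, r_4 = 55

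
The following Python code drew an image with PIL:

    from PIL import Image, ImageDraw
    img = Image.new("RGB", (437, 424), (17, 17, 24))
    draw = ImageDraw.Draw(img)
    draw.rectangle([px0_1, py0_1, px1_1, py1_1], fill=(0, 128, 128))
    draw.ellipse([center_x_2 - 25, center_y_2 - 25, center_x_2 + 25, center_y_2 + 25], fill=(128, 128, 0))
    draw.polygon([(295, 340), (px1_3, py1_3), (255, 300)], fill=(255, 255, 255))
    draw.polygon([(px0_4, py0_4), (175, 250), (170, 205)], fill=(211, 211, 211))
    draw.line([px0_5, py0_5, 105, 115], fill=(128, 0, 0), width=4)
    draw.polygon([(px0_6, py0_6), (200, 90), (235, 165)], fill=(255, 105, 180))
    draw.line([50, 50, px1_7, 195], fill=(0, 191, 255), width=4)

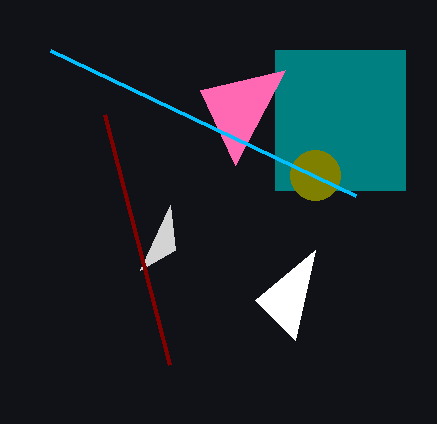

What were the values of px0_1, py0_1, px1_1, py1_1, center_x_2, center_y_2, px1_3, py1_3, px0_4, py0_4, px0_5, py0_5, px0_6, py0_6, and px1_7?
px0_1 = 275
py0_1 = 50
px1_1 = 405
py1_1 = 190
center_x_2 = 315
center_y_2 = 175
px1_3 = 315
py1_3 = 250
px0_4 = 140
py0_4 = 270
px0_5 = 170
py0_5 = 365
px0_6 = 285
py0_6 = 70
px1_7 = 355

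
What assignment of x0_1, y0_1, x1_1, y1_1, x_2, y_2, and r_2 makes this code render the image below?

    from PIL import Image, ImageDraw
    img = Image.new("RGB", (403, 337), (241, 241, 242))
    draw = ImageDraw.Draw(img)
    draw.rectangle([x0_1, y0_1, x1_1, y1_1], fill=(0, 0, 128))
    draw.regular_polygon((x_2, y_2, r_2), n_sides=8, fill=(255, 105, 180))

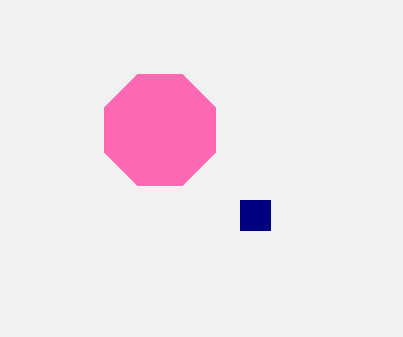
x0_1 = 240, y0_1 = 200, x1_1 = 270, y1_1 = 230, x_2 = 160, y_2 = 130, r_2 = 60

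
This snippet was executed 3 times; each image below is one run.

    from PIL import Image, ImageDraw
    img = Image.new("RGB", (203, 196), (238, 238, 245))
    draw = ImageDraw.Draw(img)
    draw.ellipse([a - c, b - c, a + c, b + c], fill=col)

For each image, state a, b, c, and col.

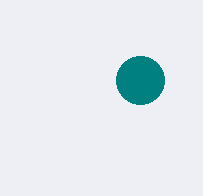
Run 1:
a = 140; b = 80; c = 24; col = 'teal'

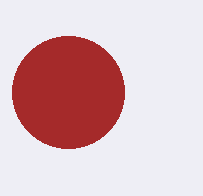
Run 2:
a = 68, b = 92, c = 56, col = 'brown'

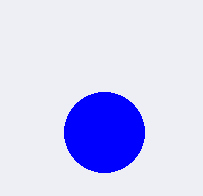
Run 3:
a = 104; b = 132; c = 40; col = 'blue'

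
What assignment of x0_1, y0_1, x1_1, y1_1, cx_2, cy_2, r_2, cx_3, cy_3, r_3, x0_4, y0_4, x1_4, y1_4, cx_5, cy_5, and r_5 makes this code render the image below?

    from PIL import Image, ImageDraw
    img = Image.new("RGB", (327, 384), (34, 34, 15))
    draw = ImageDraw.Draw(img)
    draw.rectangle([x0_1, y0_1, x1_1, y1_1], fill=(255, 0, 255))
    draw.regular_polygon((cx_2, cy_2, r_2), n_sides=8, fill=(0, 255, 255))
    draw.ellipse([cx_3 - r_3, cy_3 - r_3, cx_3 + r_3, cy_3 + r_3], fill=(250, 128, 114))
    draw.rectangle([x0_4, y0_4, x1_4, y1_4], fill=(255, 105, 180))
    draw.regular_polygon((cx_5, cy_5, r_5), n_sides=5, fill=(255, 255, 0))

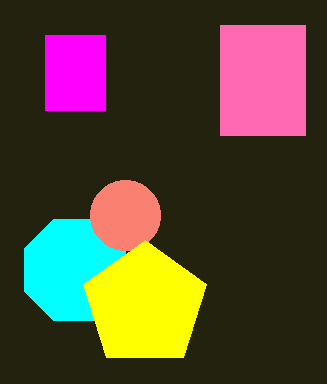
x0_1 = 45, y0_1 = 35, x1_1 = 105, y1_1 = 110, cx_2 = 75, cy_2 = 270, r_2 = 55, cx_3 = 125, cy_3 = 215, r_3 = 35, x0_4 = 220, y0_4 = 25, x1_4 = 305, y1_4 = 135, cx_5 = 145, cy_5 = 305, r_5 = 65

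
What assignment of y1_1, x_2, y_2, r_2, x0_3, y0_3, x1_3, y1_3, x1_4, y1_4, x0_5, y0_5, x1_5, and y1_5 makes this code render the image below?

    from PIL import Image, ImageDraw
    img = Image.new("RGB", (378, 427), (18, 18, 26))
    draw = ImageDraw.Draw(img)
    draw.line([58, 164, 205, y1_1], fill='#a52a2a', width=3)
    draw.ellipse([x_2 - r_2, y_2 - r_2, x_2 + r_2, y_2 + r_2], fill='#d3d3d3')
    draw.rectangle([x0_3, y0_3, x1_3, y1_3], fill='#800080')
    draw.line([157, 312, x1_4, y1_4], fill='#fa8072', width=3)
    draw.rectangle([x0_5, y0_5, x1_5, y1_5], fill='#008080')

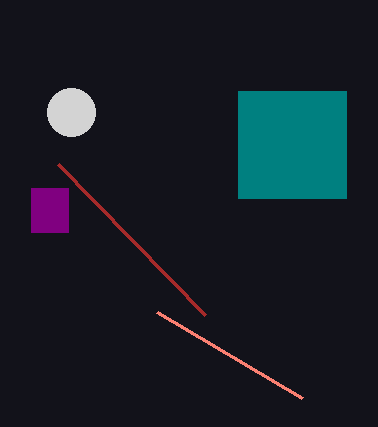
y1_1 = 315, x_2 = 71, y_2 = 112, r_2 = 24, x0_3 = 31, y0_3 = 188, x1_3 = 68, y1_3 = 232, x1_4 = 302, y1_4 = 398, x0_5 = 238, y0_5 = 91, x1_5 = 346, y1_5 = 198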